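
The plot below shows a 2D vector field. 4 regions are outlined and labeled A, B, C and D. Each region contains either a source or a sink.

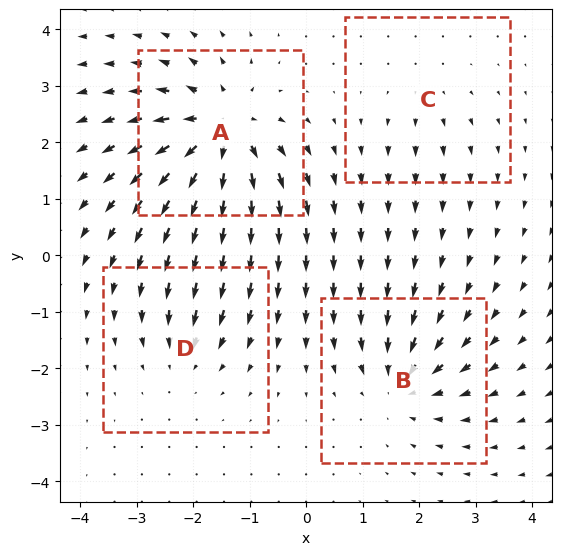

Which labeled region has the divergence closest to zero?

C

Divergence at each region's feature centre — A: about +8, B: about -5, C: about +2, D: about -4. Region C is closest to zero.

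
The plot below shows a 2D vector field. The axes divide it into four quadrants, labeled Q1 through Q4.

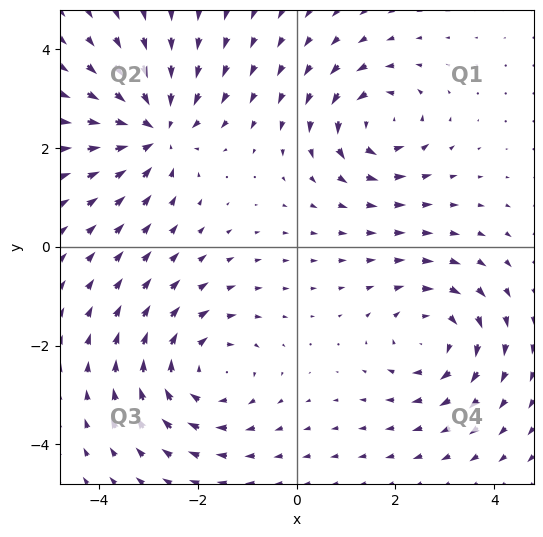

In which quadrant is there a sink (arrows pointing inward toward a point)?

Q2

The sink sits at approximately (-2.8, 2.4), which lies in quadrant Q2. The divergence there is about -5, negative as expected for a sink.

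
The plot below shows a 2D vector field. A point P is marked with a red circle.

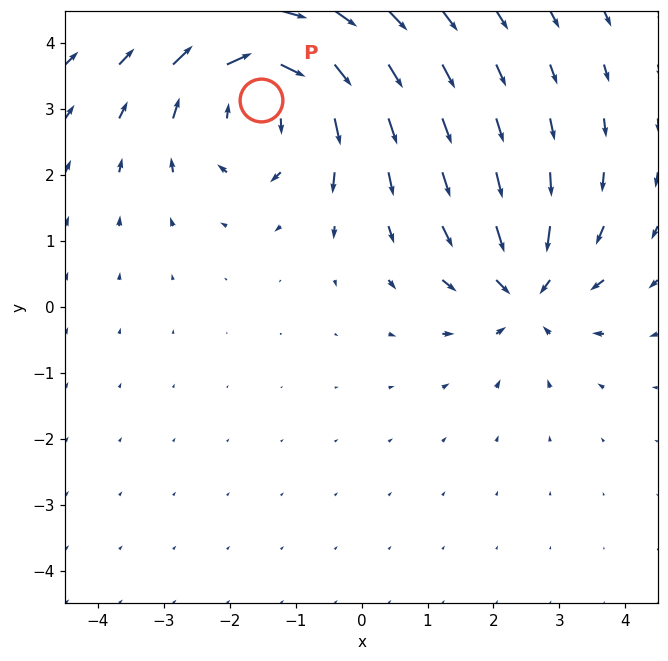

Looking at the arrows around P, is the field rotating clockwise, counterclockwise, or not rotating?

Near P at (-1.5, 3.1) the arrows circulate clockwise. The curl (z-component) there is about -4; negative curl means clockwise rotation.

clockwise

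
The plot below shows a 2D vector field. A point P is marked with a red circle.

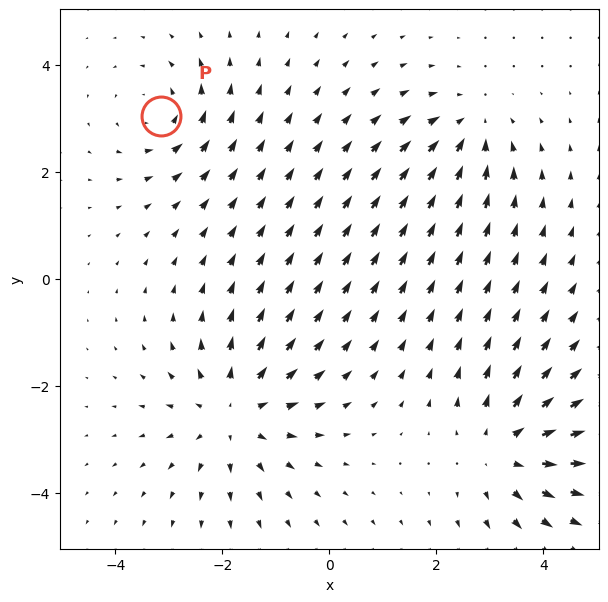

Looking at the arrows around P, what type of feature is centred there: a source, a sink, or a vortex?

vortex

At P (-3.1, 3.1) the arrows circulate counterclockwise. Divergence ≈0, curl about +3 — near-zero divergence with nonzero curl is a vortex.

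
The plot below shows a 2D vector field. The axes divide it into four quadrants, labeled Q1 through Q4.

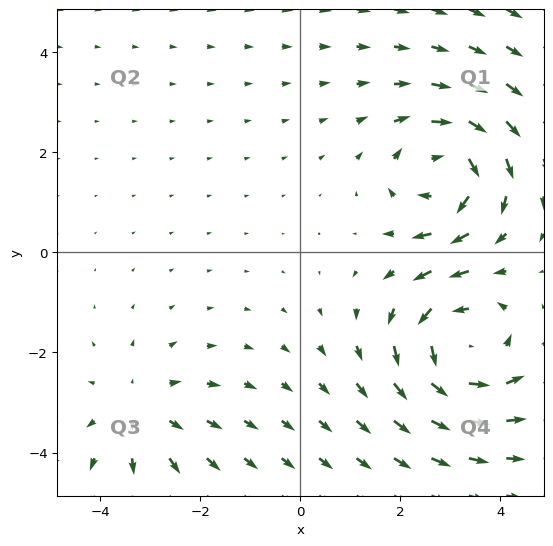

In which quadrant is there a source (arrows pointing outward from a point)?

The source sits at approximately (-3.2, -3.2), which lies in quadrant Q3. The divergence there is about +2, positive as expected for a source.

Q3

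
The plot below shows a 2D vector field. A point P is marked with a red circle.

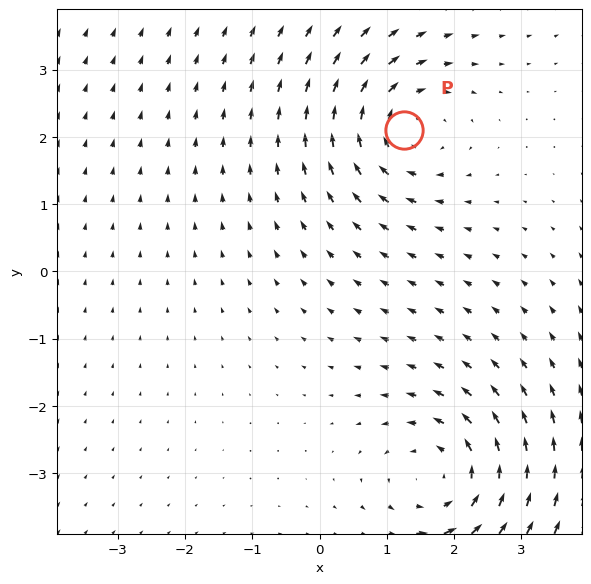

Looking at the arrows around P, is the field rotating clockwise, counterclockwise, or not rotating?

clockwise

Near P at (1.3, 2.1) the arrows circulate clockwise. The curl (z-component) there is about -3; negative curl means clockwise rotation.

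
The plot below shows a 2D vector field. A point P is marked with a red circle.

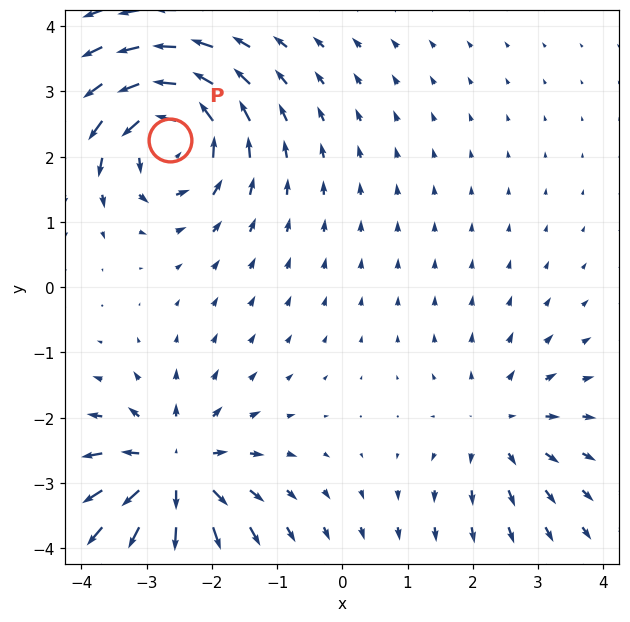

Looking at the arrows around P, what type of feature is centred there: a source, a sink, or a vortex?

At P (-2.6, 2.3) the arrows circulate counterclockwise. Divergence ≈0, curl about +6 — near-zero divergence with nonzero curl is a vortex.

vortex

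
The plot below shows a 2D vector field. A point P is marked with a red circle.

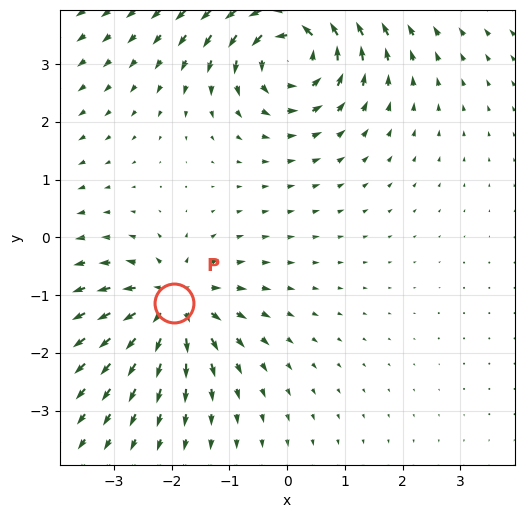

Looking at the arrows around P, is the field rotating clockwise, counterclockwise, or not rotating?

Near P at (-2.0, -1.1) the arrows show no circulation. The curl there is ≈0.

not rotating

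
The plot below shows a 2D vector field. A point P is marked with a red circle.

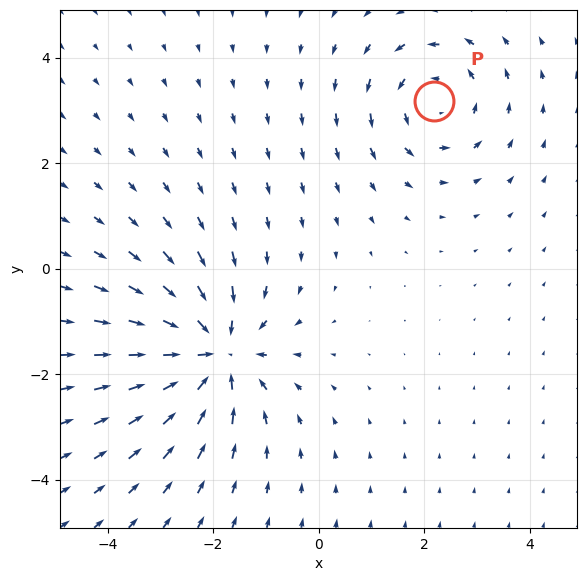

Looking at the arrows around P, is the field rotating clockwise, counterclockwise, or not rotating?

counterclockwise

Near P at (2.2, 3.2) the arrows circulate counterclockwise. The curl (z-component) there is about +3; positive curl means counterclockwise rotation.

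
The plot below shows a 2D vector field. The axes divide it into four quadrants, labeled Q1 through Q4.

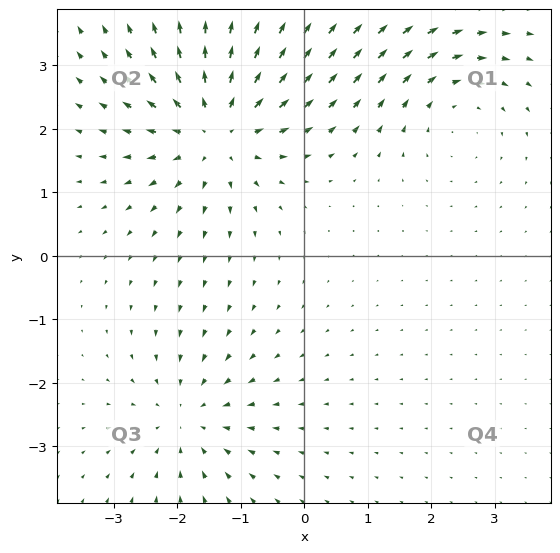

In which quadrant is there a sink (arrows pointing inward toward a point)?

Q3

The sink sits at approximately (-1.8, -2.6), which lies in quadrant Q3. The divergence there is about -3, negative as expected for a sink.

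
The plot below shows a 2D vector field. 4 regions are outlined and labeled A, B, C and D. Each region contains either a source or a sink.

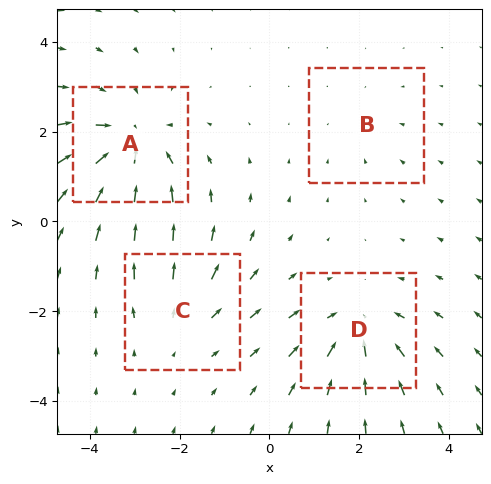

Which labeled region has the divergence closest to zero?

Divergence at each region's feature centre — A: about -6, B: about -2, C: about +3, D: about -5. Region B is closest to zero.

B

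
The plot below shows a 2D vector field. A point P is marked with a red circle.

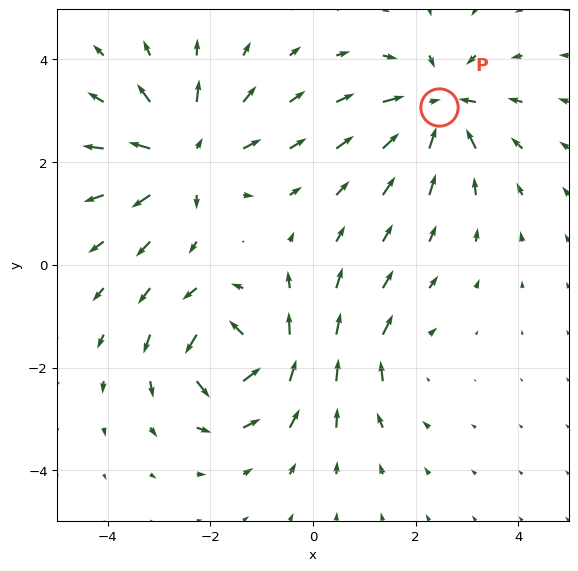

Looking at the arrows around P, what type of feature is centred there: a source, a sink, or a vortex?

At P (2.5, 3.1) the arrows converge inward. Divergence about -6, curl ≈0 — negative divergence with near-zero curl is a sink.

sink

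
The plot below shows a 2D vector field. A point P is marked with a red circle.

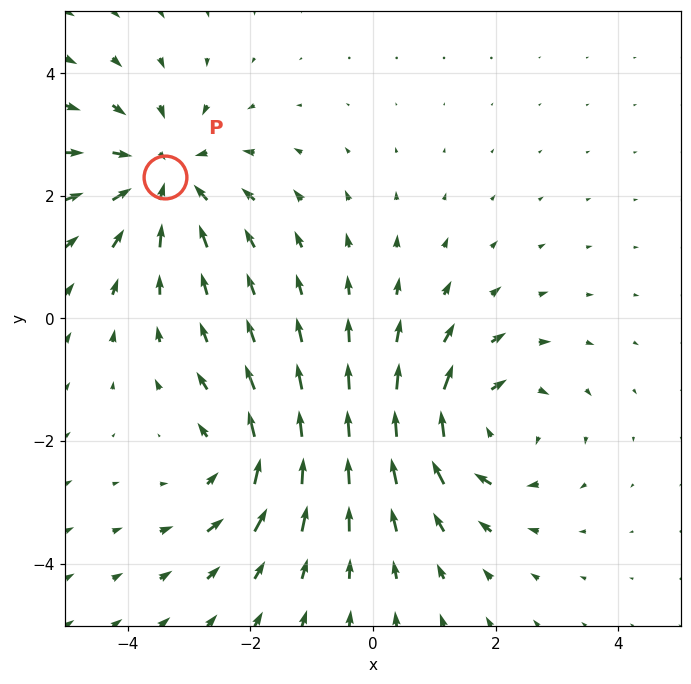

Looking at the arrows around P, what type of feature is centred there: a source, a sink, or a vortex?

sink

At P (-3.4, 2.3) the arrows converge inward. Divergence about -4, curl ≈0 — negative divergence with near-zero curl is a sink.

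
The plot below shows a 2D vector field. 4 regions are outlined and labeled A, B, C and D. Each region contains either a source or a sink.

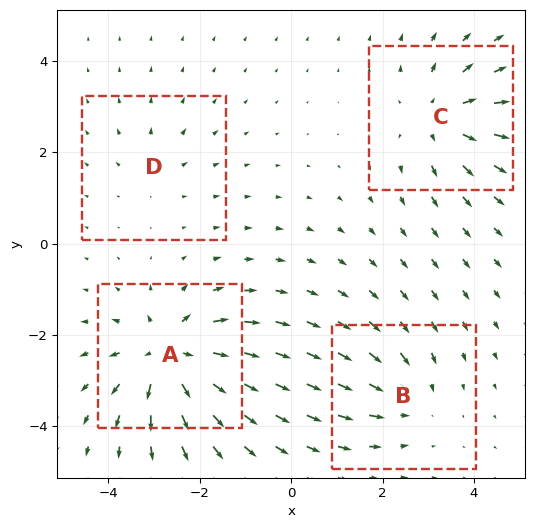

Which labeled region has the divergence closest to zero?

D

Divergence at each region's feature centre — A: about +6, B: about -3, C: about +5, D: about +2. Region D is closest to zero.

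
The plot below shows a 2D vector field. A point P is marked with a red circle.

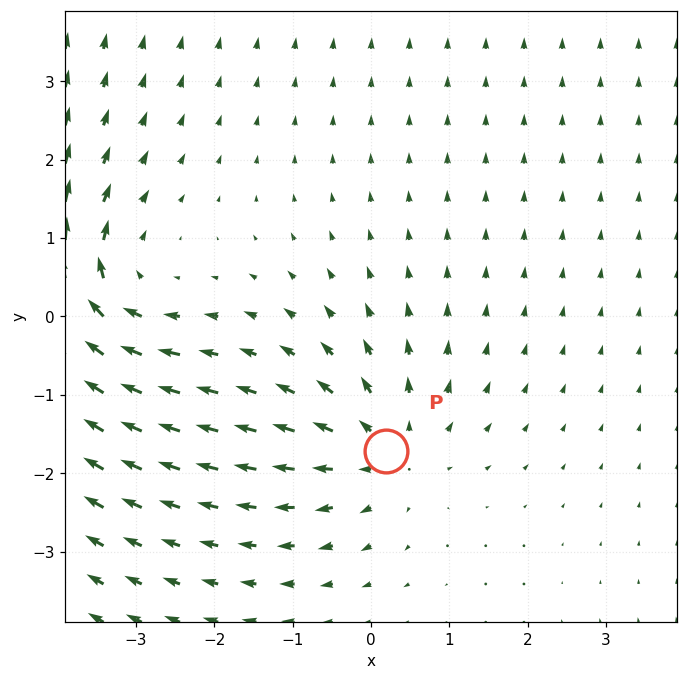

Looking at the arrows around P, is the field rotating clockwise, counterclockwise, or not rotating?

Near P at (0.2, -1.7) the arrows show no circulation. The curl there is ≈0.

not rotating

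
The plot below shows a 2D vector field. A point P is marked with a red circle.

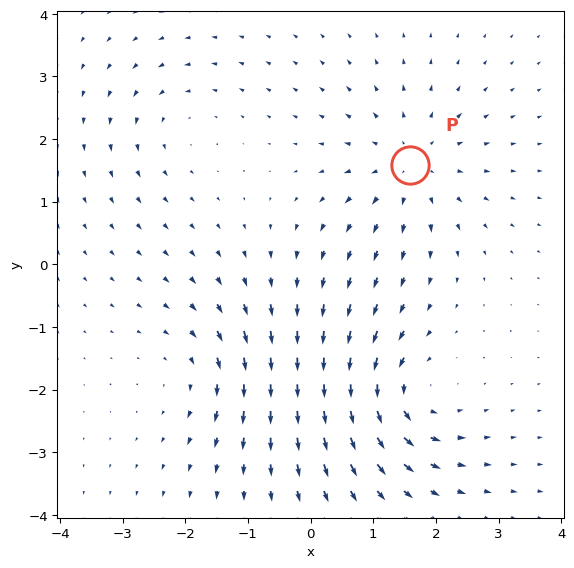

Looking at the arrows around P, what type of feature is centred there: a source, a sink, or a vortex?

At P (1.6, 1.6) the arrows spread outward. Divergence about +4, curl ≈0 — positive divergence with near-zero curl is a source.

source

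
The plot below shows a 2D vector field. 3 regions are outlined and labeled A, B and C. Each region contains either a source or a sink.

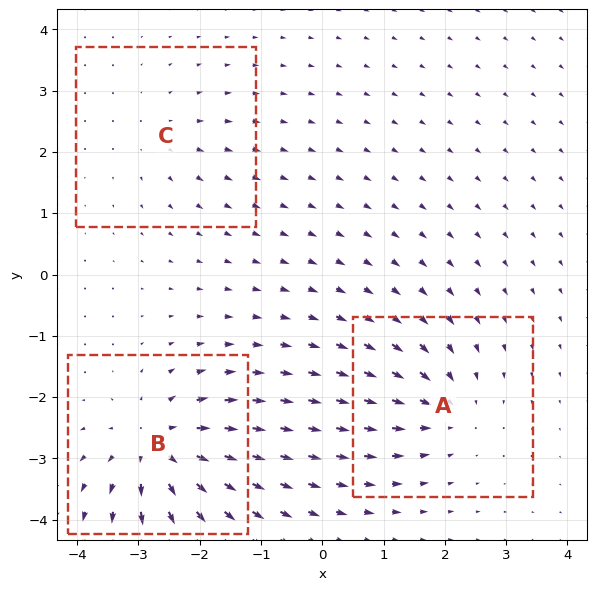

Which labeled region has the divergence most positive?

B

Divergence at each region's feature centre — A: about -4, B: about +6, C: about +2. Region B is most positive.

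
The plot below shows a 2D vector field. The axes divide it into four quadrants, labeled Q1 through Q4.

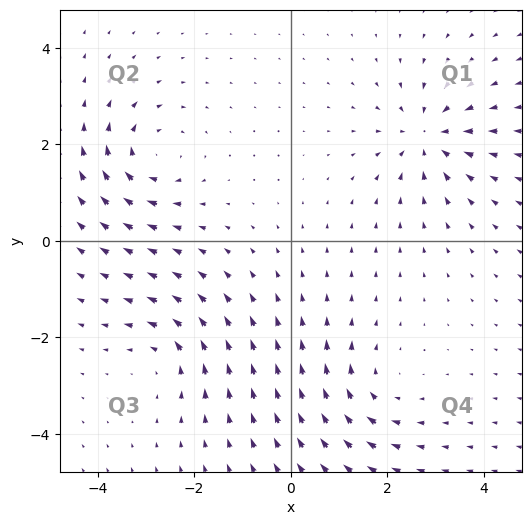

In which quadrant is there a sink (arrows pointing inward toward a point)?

The sink sits at approximately (2.8, 2.2), which lies in quadrant Q1. The divergence there is about -5, negative as expected for a sink.

Q1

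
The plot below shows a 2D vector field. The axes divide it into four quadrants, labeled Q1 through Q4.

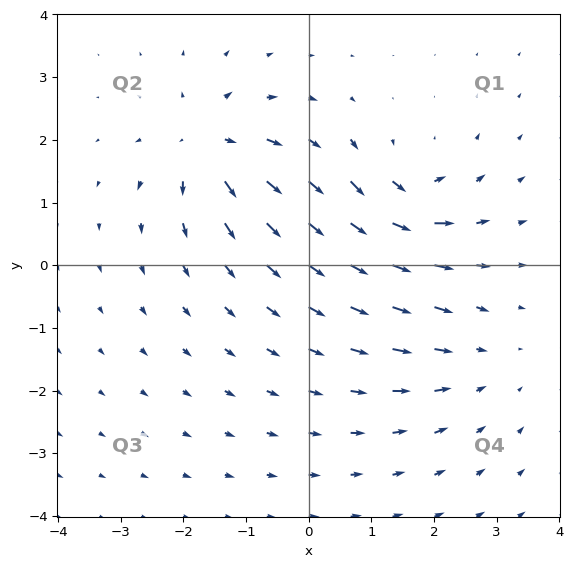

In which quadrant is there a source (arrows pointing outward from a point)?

The source sits at approximately (-1.6, 1.9), which lies in quadrant Q2. The divergence there is about +5, positive as expected for a source.

Q2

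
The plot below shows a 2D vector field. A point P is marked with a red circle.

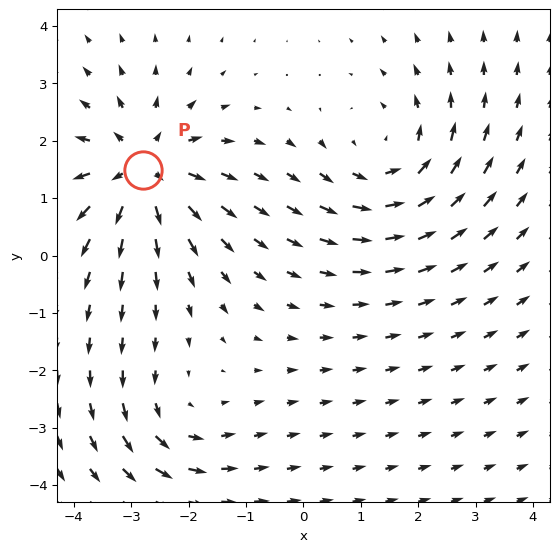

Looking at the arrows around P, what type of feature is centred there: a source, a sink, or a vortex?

source

At P (-2.8, 1.5) the arrows spread outward. Divergence about +5, curl ≈0 — positive divergence with near-zero curl is a source.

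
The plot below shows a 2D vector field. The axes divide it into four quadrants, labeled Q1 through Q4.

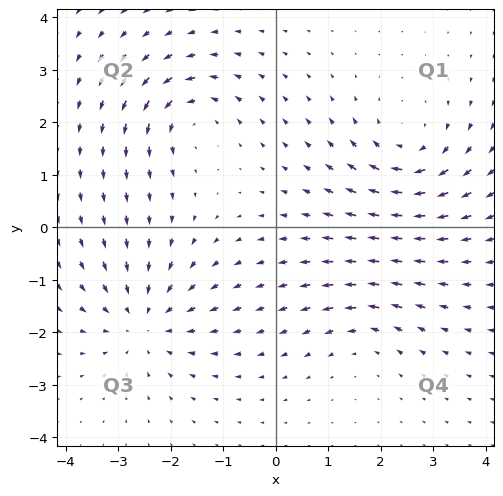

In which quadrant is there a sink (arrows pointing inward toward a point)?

Q3

The sink sits at approximately (-2.5, -1.8), which lies in quadrant Q3. The divergence there is about -4, negative as expected for a sink.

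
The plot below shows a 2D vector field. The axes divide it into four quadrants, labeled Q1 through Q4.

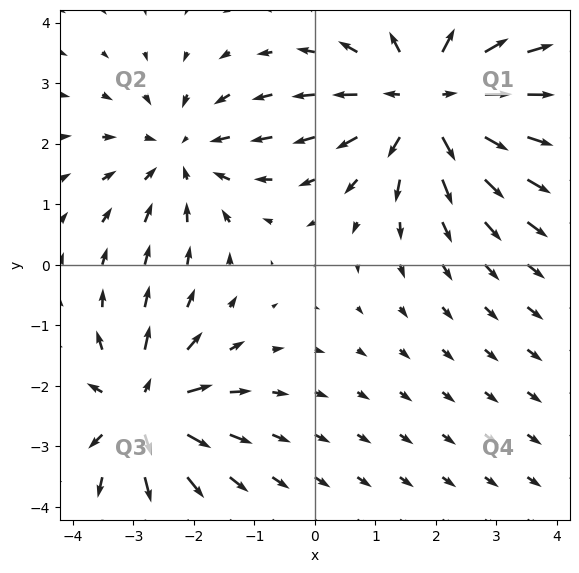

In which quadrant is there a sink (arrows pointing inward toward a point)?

The sink sits at approximately (-2.2, 1.8), which lies in quadrant Q2. The divergence there is about -2, negative as expected for a sink.

Q2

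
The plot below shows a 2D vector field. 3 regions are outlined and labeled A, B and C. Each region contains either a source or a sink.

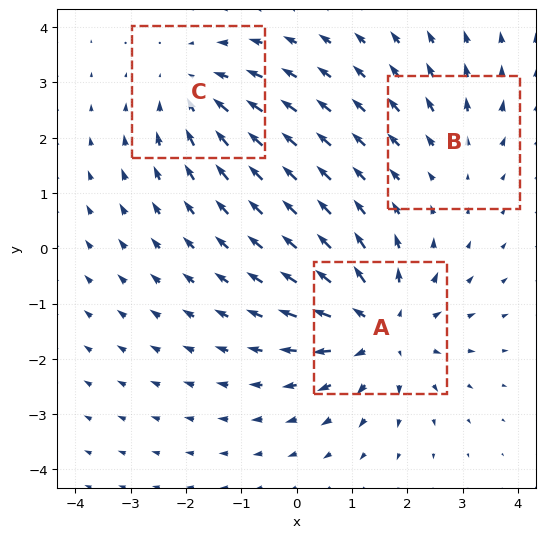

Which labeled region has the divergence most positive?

A

Divergence at each region's feature centre — A: about +4, B: about +2, C: about -3. Region A is most positive.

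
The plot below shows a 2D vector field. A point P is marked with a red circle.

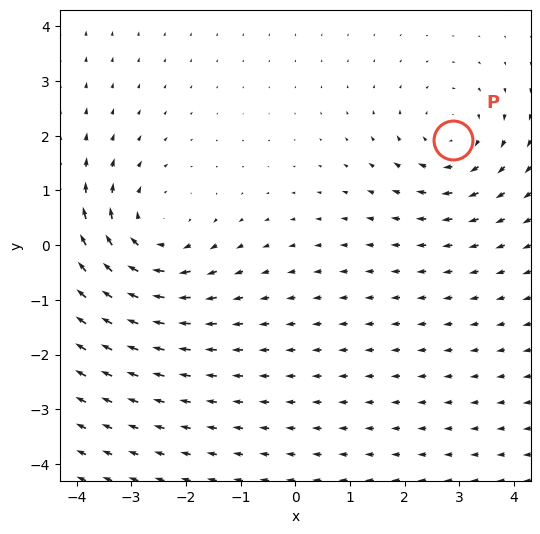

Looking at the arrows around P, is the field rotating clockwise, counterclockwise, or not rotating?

Near P at (2.9, 1.9) the arrows circulate clockwise. The curl (z-component) there is about -3; negative curl means clockwise rotation.

clockwise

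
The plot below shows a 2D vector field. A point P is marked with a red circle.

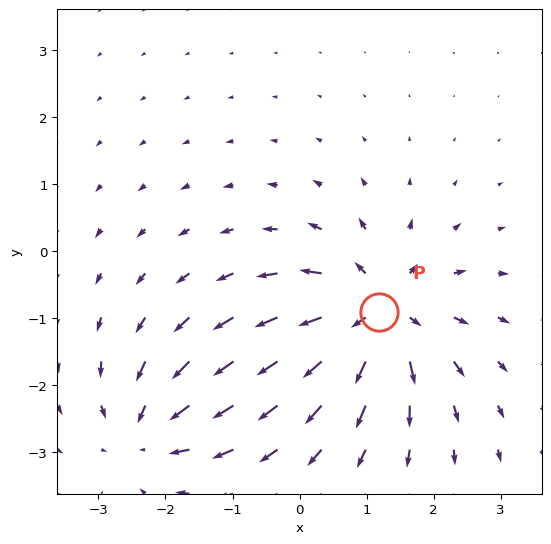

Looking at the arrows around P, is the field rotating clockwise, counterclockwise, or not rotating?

not rotating

Near P at (1.2, -0.9) the arrows show no circulation. The curl there is ≈0.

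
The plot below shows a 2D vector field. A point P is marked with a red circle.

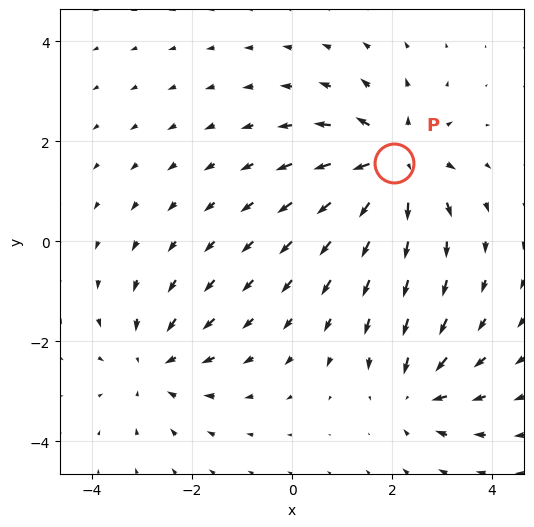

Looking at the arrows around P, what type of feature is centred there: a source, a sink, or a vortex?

source

At P (2.0, 1.6) the arrows spread outward. Divergence about +5, curl ≈0 — positive divergence with near-zero curl is a source.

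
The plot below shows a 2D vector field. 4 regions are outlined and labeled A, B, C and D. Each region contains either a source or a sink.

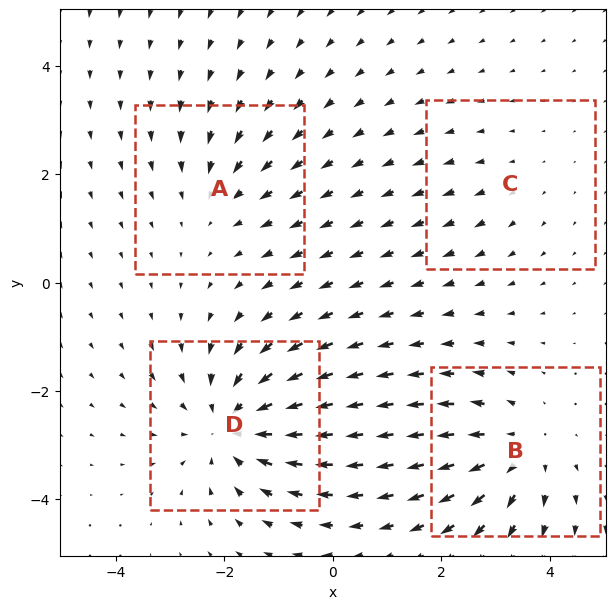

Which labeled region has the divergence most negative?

D

Divergence at each region's feature centre — A: about -3, B: about +4, C: about +2, D: about -6. Region D is most negative.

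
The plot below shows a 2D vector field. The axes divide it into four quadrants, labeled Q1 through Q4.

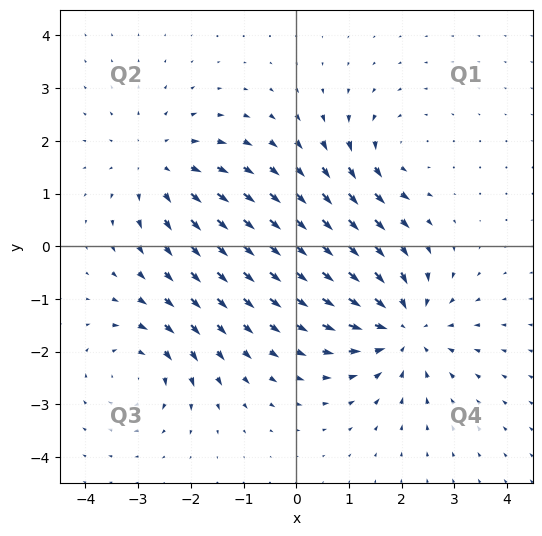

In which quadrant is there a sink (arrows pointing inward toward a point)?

Q4

The sink sits at approximately (2.0, -1.5), which lies in quadrant Q4. The divergence there is about -4, negative as expected for a sink.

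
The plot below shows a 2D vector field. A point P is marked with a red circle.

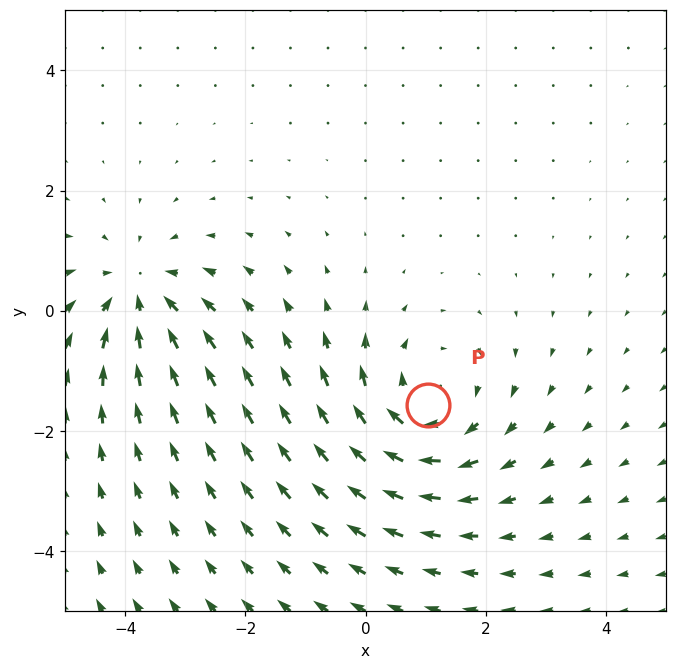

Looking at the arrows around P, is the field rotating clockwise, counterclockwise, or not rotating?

clockwise

Near P at (1.0, -1.6) the arrows circulate clockwise. The curl (z-component) there is about -4; negative curl means clockwise rotation.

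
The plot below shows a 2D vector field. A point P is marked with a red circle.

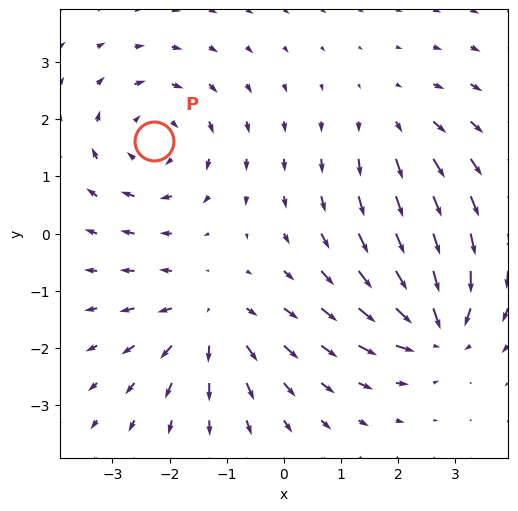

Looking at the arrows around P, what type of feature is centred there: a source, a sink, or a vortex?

vortex

At P (-2.3, 1.6) the arrows circulate clockwise. Divergence ≈0, curl about -5 — near-zero divergence with nonzero curl is a vortex.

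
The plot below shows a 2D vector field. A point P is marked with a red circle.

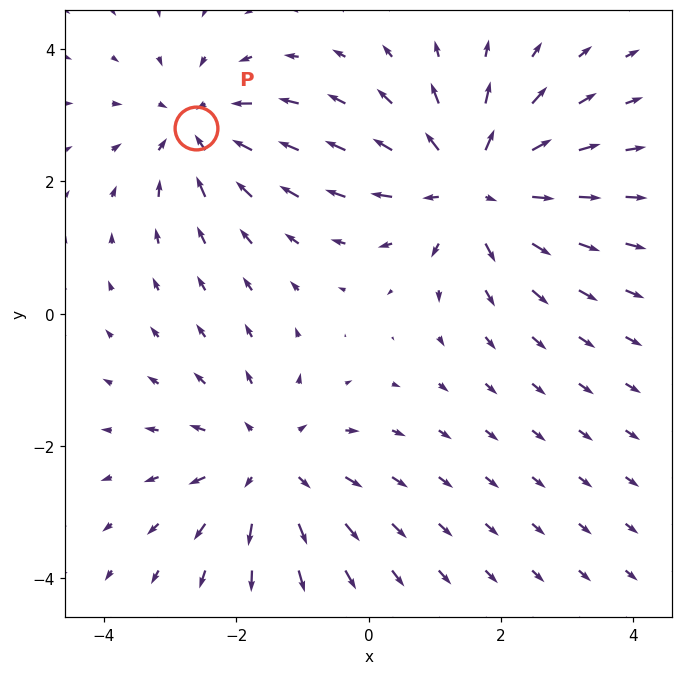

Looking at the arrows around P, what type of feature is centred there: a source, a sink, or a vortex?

At P (-2.6, 2.8) the arrows converge inward. Divergence about -3, curl ≈0 — negative divergence with near-zero curl is a sink.

sink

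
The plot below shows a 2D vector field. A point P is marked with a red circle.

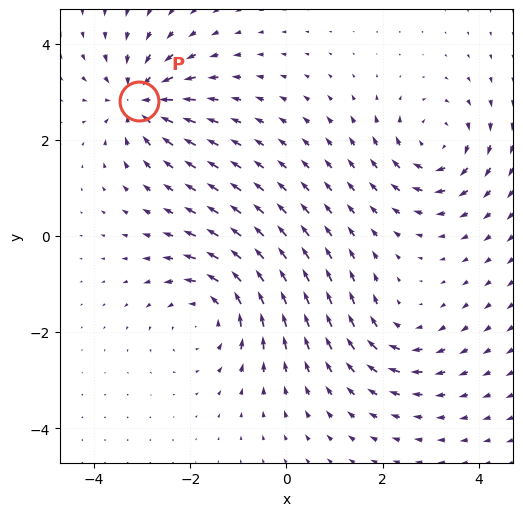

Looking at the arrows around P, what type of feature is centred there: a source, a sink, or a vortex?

sink

At P (-3.1, 2.8) the arrows converge inward. Divergence about -5, curl ≈0 — negative divergence with near-zero curl is a sink.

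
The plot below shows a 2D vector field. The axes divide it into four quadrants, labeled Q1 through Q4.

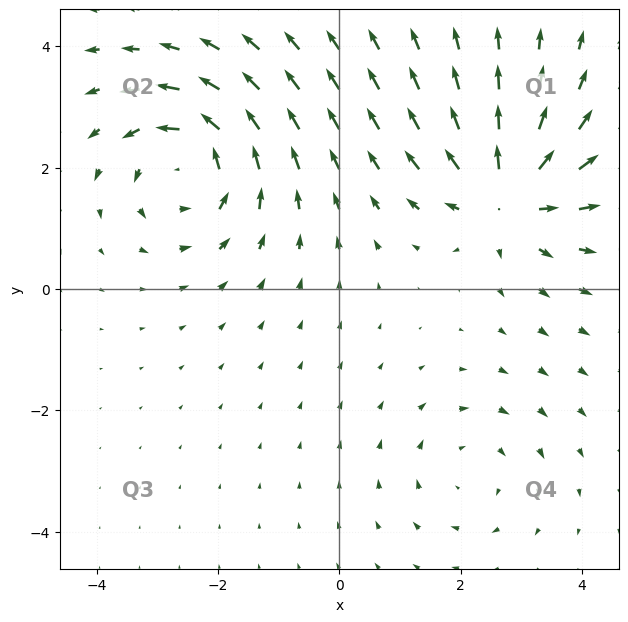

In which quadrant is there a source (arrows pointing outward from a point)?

The source sits at approximately (2.8, 1.5), which lies in quadrant Q1. The divergence there is about +5, positive as expected for a source.

Q1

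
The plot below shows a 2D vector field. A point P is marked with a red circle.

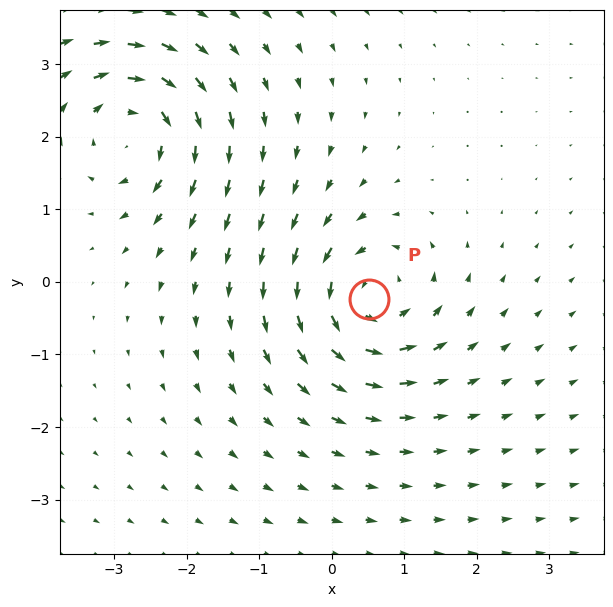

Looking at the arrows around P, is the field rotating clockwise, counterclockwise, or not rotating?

counterclockwise

Near P at (0.5, -0.2) the arrows circulate counterclockwise. The curl (z-component) there is about +6; positive curl means counterclockwise rotation.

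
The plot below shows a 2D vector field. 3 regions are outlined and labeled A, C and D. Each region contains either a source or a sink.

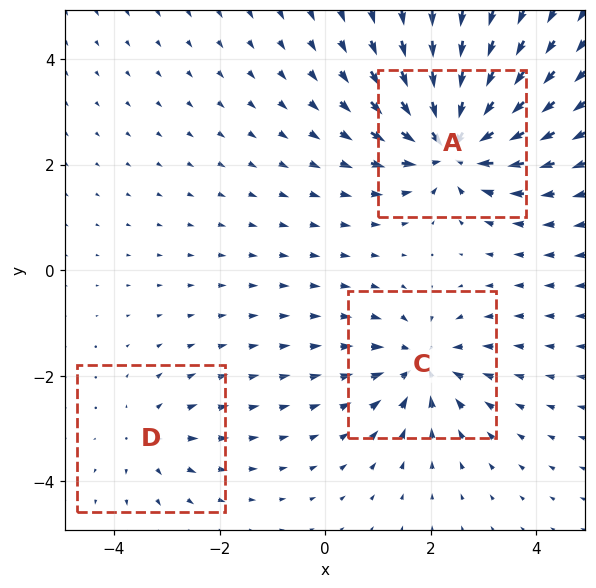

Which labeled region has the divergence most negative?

A

Divergence at each region's feature centre — A: about -6, C: about -4, D: about +2. Region A is most negative.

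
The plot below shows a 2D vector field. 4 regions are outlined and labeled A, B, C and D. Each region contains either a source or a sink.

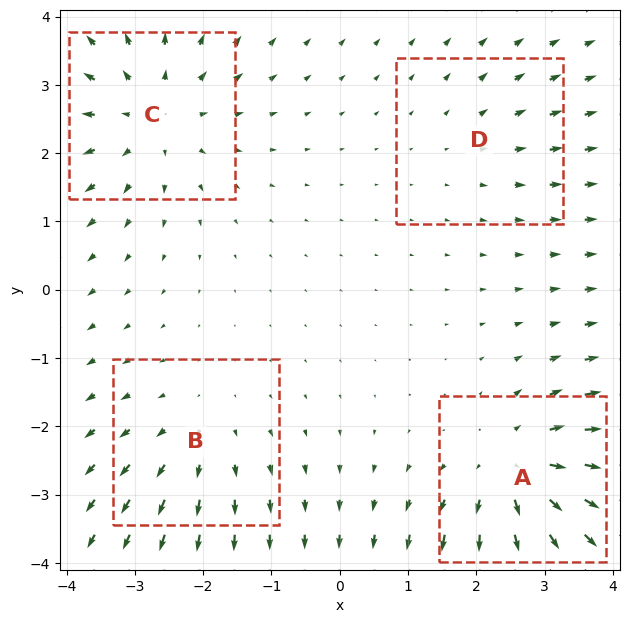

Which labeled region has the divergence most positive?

Divergence at each region's feature centre — A: about +5, B: about +3, C: about +4, D: about +2. Region A is most positive.

A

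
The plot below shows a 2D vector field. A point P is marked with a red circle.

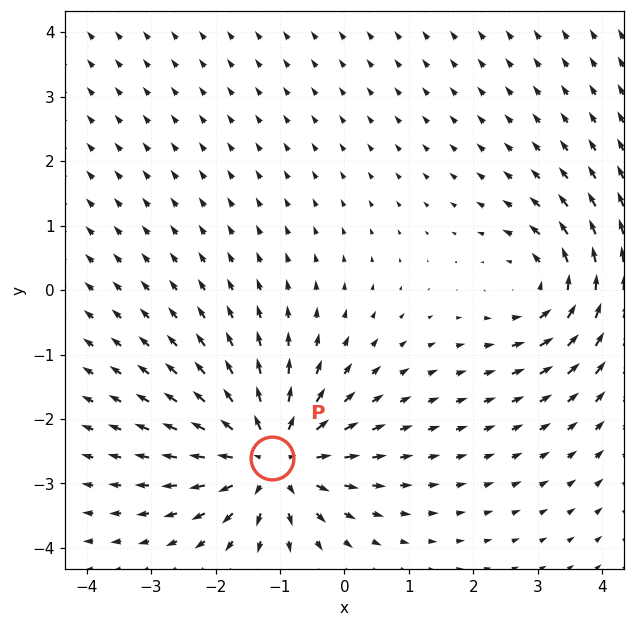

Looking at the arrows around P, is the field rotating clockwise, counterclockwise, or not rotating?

not rotating

Near P at (-1.1, -2.6) the arrows show no circulation. The curl there is ≈0.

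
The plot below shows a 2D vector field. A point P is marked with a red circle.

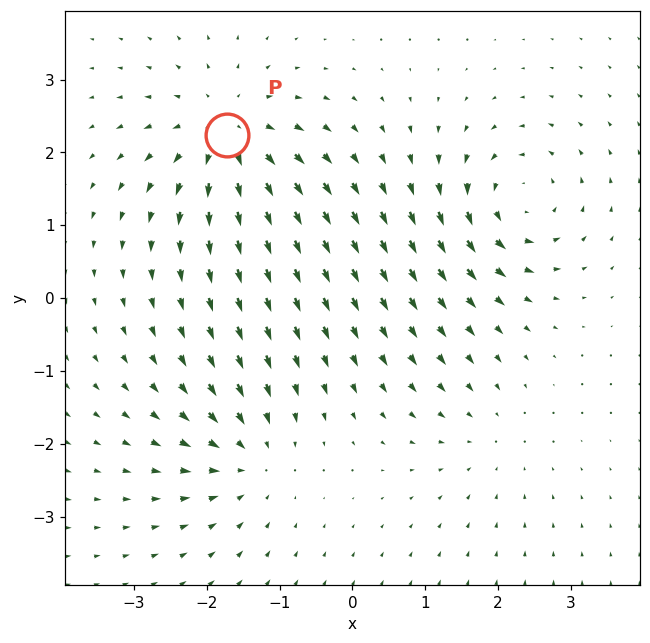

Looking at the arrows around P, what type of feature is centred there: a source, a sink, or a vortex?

source

At P (-1.7, 2.2) the arrows spread outward. Divergence about +5, curl ≈0 — positive divergence with near-zero curl is a source.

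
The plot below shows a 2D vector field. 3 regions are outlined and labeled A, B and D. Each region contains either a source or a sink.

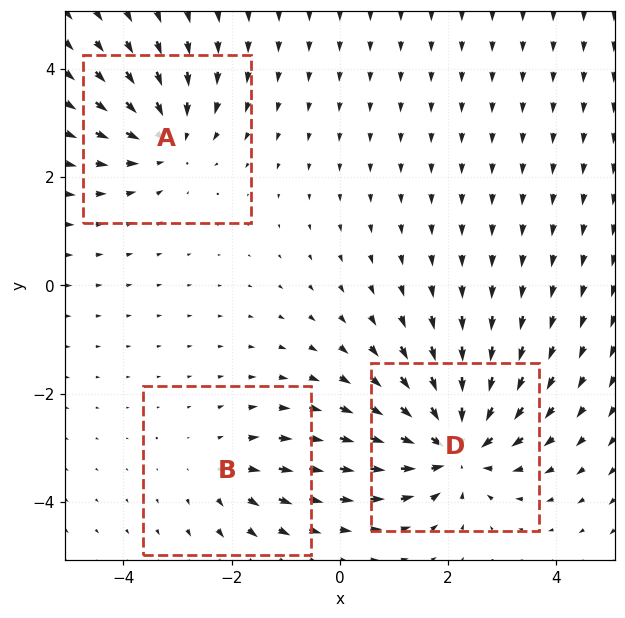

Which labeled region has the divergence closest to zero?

Divergence at each region's feature centre — A: about -3, B: about +2, D: about -5. Region B is closest to zero.

B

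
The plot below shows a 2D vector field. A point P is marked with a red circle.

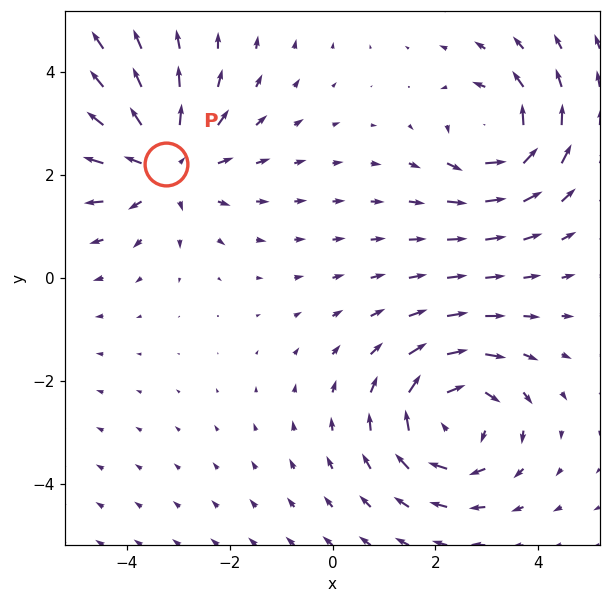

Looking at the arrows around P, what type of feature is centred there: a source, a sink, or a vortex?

At P (-3.2, 2.2) the arrows spread outward. Divergence about +4, curl ≈0 — positive divergence with near-zero curl is a source.

source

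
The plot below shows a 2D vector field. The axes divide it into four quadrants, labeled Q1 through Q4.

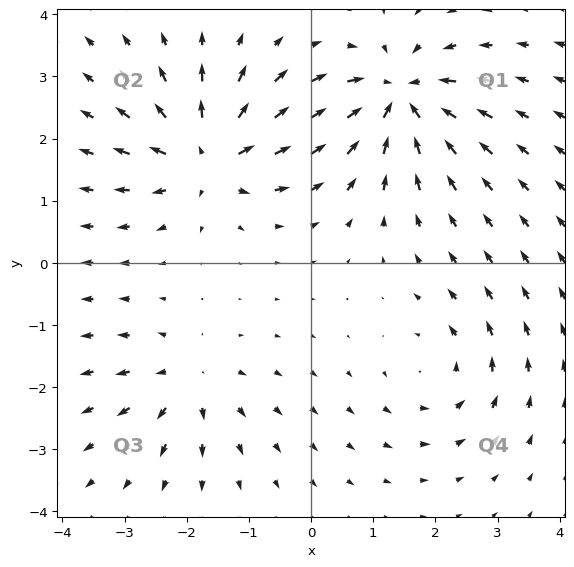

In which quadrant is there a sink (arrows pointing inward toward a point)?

Q1

The sink sits at approximately (1.4, 2.7), which lies in quadrant Q1. The divergence there is about -7, negative as expected for a sink.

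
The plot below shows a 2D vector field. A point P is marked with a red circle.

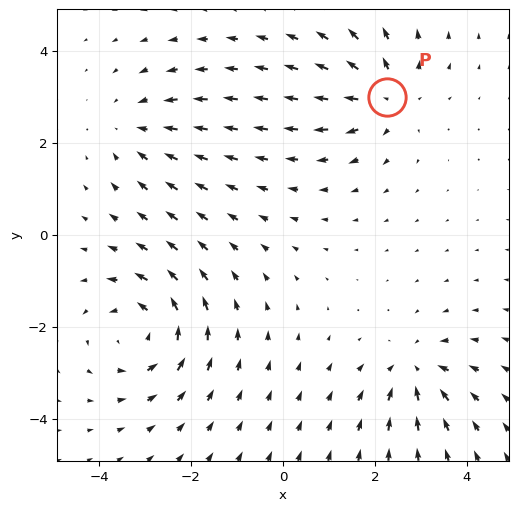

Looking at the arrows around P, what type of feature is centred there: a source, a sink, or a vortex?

source

At P (2.3, 3.0) the arrows spread outward. Divergence about +4, curl ≈0 — positive divergence with near-zero curl is a source.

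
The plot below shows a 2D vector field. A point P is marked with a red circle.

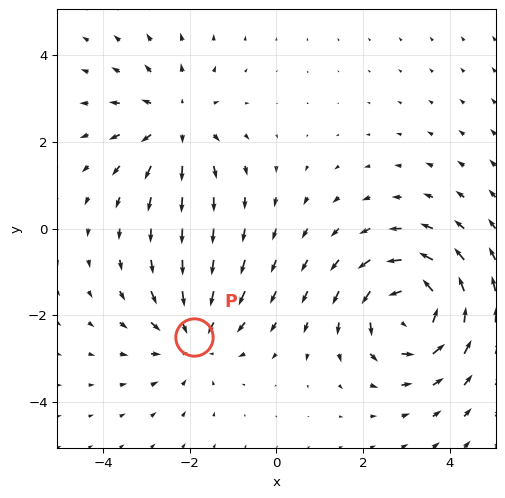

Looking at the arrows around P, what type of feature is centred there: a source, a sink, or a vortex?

At P (-1.9, -2.5) the arrows converge inward. Divergence about -3, curl ≈0 — negative divergence with near-zero curl is a sink.

sink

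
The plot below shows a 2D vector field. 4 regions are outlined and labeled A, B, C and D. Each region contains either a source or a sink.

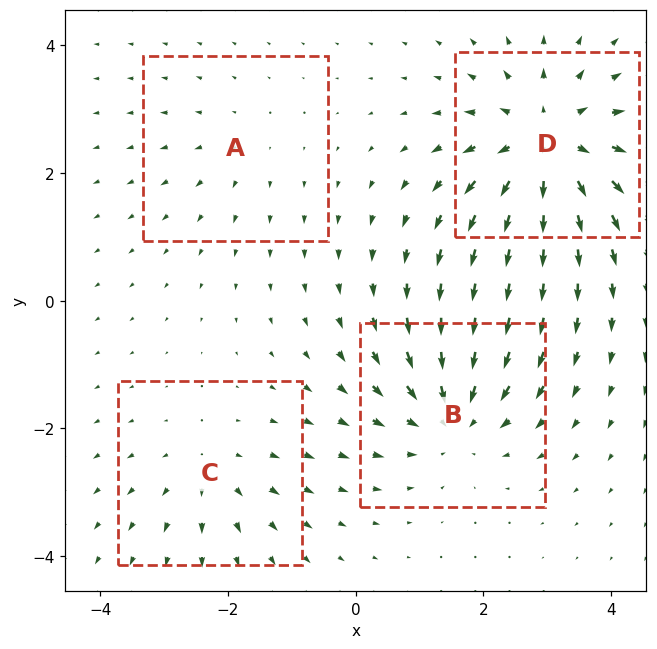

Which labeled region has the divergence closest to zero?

A

Divergence at each region's feature centre — A: about +2, B: about -5, C: about +3, D: about +6. Region A is closest to zero.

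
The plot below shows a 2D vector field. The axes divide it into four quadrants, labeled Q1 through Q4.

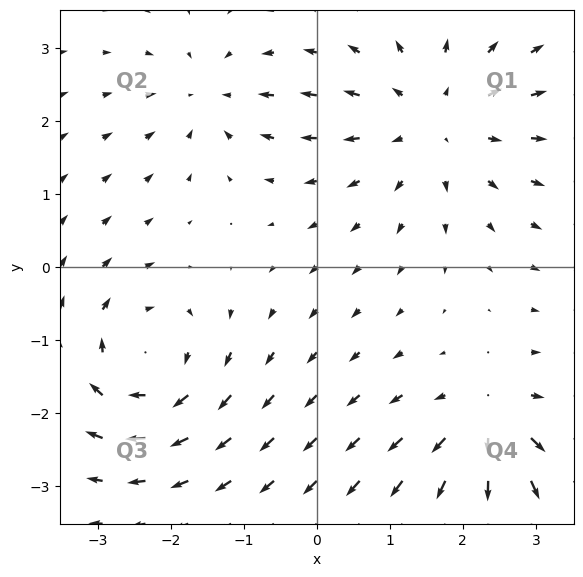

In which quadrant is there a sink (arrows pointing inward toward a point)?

The sink sits at approximately (-1.5, 2.3), which lies in quadrant Q2. The divergence there is about -3, negative as expected for a sink.

Q2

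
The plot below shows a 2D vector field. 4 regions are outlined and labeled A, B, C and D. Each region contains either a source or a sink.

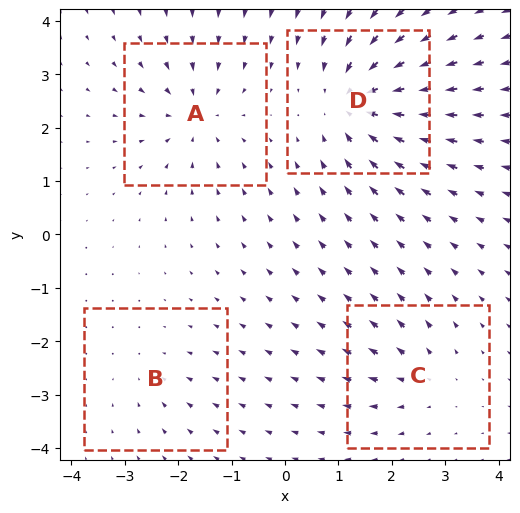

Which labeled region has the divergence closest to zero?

B

Divergence at each region's feature centre — A: about -5, B: about -2, C: about +3, D: about -8. Region B is closest to zero.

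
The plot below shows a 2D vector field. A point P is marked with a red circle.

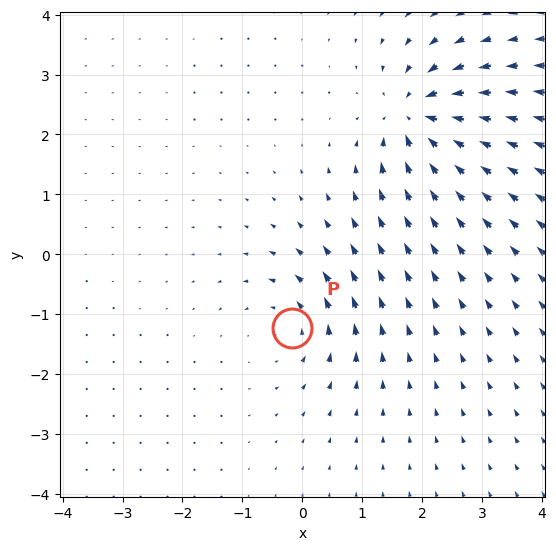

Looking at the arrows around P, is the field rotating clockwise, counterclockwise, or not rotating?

Near P at (-0.2, -1.2) the arrows circulate counterclockwise. The curl (z-component) there is about +4; positive curl means counterclockwise rotation.

counterclockwise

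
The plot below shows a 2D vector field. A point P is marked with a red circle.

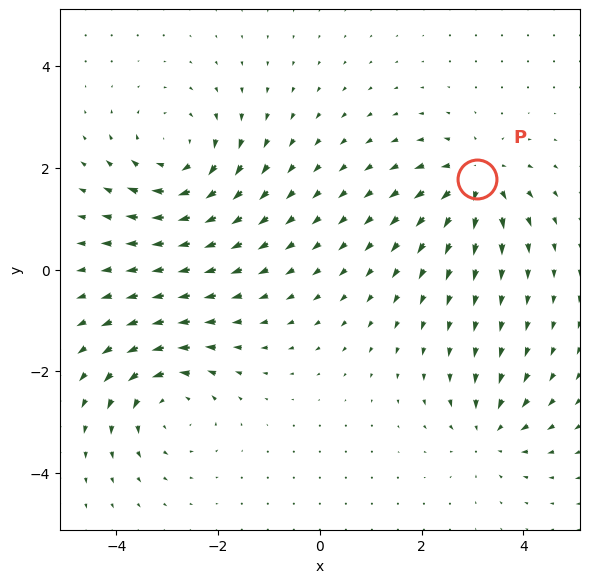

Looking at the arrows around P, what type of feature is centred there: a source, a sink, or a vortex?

source

At P (3.1, 1.8) the arrows spread outward. Divergence about +5, curl ≈0 — positive divergence with near-zero curl is a source.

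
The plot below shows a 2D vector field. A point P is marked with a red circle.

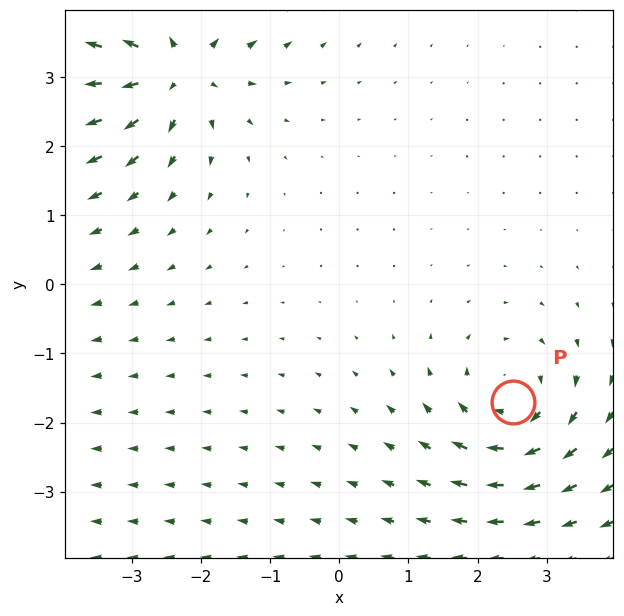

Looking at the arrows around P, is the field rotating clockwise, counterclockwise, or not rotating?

Near P at (2.5, -1.7) the arrows circulate clockwise. The curl (z-component) there is about -3; negative curl means clockwise rotation.

clockwise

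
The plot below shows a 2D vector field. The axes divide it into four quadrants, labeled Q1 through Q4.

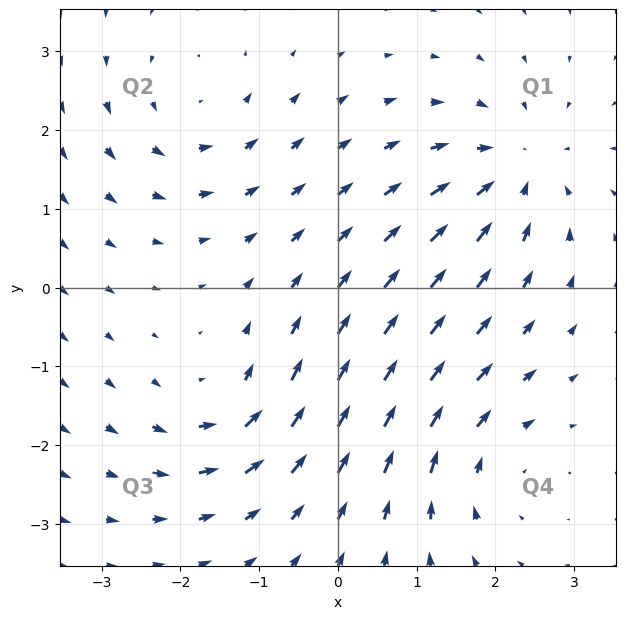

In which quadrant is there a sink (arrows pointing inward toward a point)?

The sink sits at approximately (2.3, 1.5), which lies in quadrant Q1. The divergence there is about -5, negative as expected for a sink.

Q1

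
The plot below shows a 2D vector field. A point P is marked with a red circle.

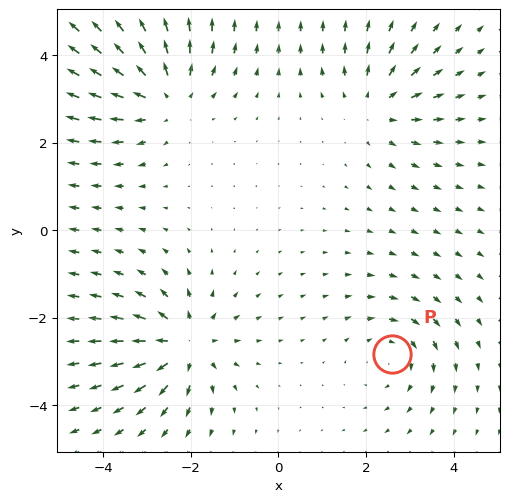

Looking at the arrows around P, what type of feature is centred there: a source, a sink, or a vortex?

vortex

At P (2.6, -2.8) the arrows circulate clockwise. Divergence ≈0, curl about -3 — near-zero divergence with nonzero curl is a vortex.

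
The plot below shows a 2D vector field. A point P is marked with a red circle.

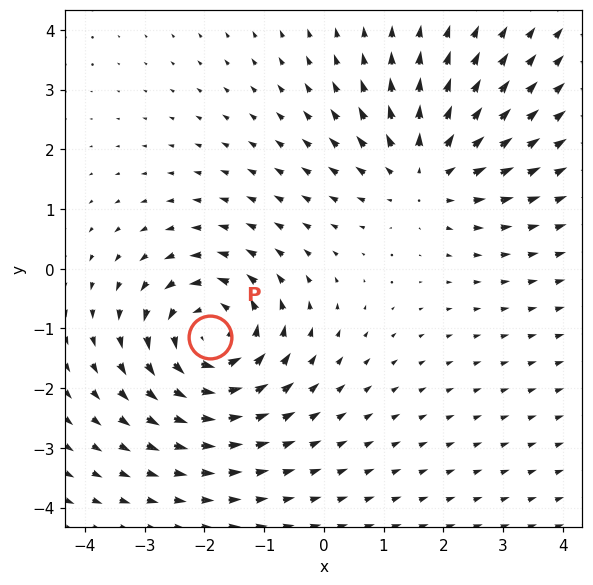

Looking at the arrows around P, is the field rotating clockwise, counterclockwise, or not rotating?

counterclockwise

Near P at (-1.9, -1.1) the arrows circulate counterclockwise. The curl (z-component) there is about +5; positive curl means counterclockwise rotation.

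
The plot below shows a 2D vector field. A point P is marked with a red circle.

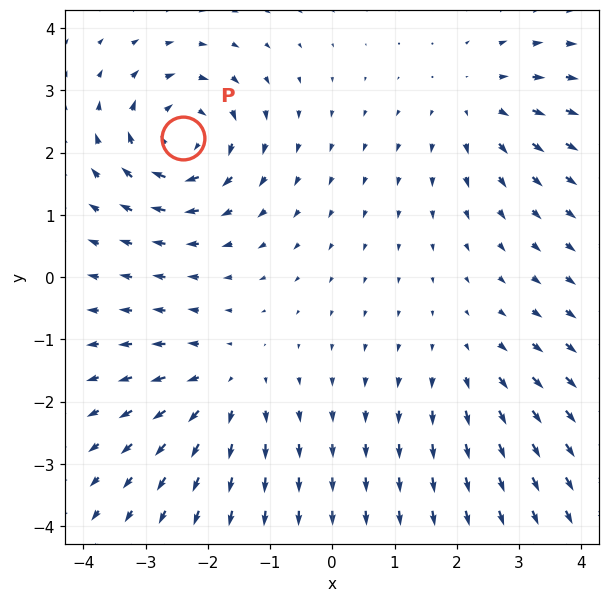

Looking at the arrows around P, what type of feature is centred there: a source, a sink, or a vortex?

At P (-2.4, 2.2) the arrows circulate clockwise. Divergence ≈0, curl about -6 — near-zero divergence with nonzero curl is a vortex.

vortex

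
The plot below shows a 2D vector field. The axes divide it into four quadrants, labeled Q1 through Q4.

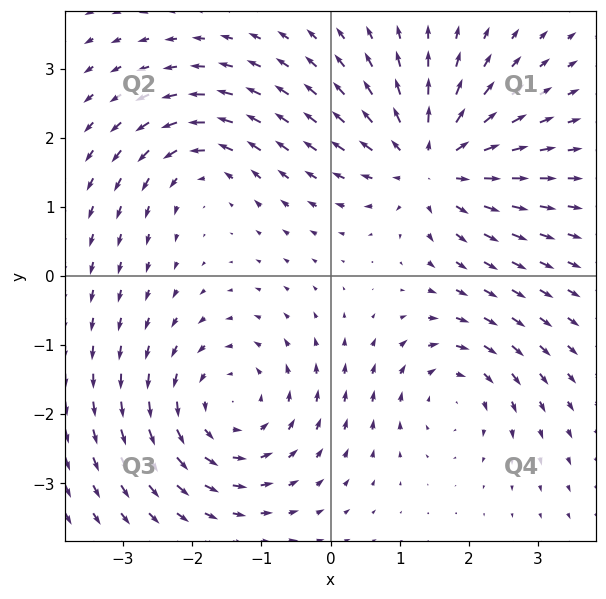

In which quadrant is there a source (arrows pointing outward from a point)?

The source sits at approximately (1.4, 1.6), which lies in quadrant Q1. The divergence there is about +5, positive as expected for a source.

Q1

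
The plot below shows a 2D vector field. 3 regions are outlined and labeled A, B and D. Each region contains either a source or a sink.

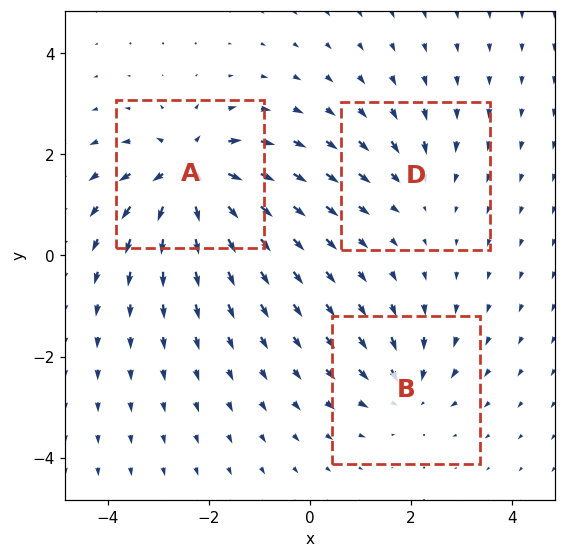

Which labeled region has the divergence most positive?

Divergence at each region's feature centre — A: about +7, B: about -4, D: about -3. Region A is most positive.

A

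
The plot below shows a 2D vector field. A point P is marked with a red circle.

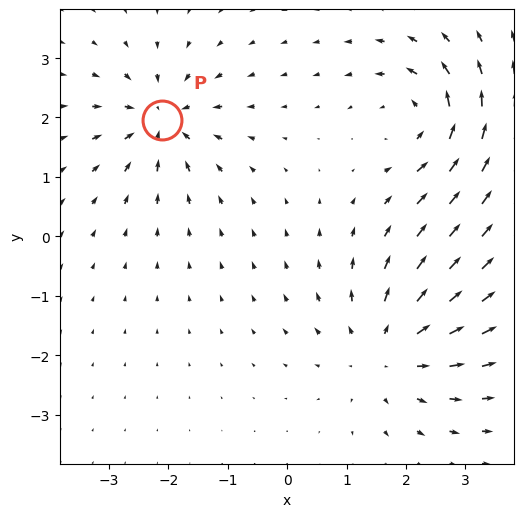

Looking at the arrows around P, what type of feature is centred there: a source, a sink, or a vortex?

At P (-2.1, 2.0) the arrows converge inward. Divergence about -5, curl ≈0 — negative divergence with near-zero curl is a sink.

sink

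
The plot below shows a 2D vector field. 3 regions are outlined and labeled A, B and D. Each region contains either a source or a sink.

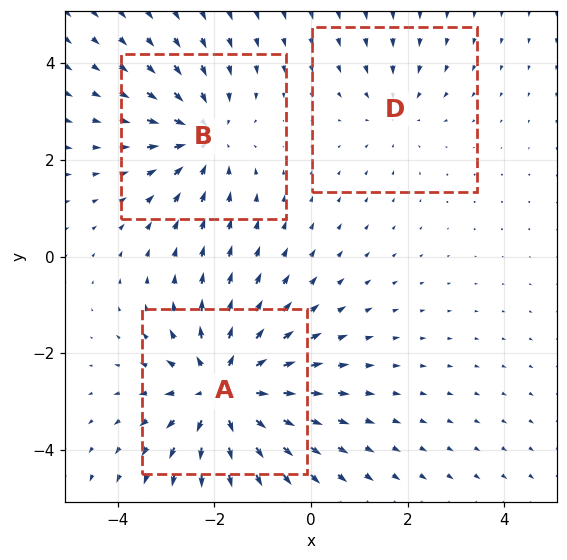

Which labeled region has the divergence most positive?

A

Divergence at each region's feature centre — A: about +5, B: about -3, D: about -2. Region A is most positive.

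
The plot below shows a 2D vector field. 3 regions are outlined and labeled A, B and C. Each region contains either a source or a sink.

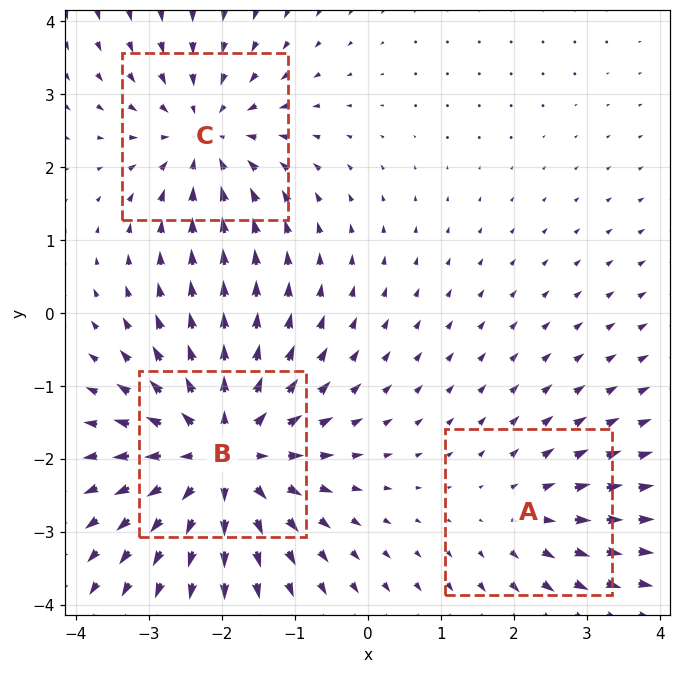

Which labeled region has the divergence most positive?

Divergence at each region's feature centre — A: about +2, B: about +5, C: about -3. Region B is most positive.

B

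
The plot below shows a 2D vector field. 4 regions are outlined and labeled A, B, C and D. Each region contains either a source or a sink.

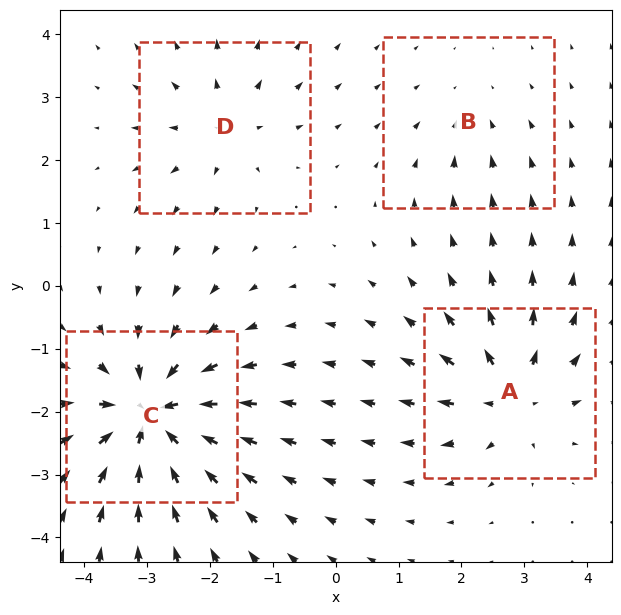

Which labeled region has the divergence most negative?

Divergence at each region's feature centre — A: about +6, B: about -2, C: about -9, D: about +4. Region C is most negative.

C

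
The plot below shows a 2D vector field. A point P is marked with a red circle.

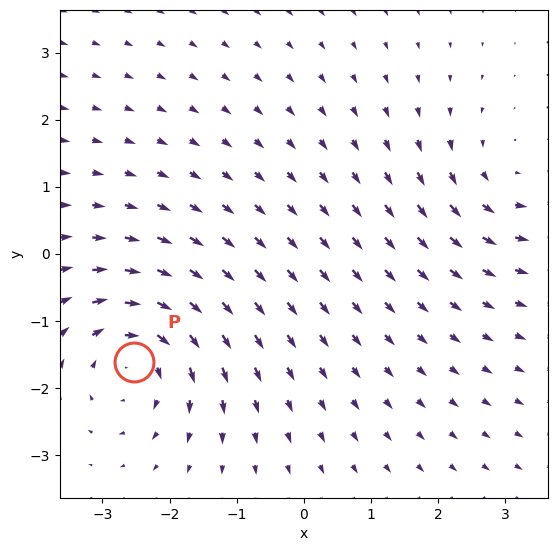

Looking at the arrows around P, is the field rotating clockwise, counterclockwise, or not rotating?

clockwise

Near P at (-2.5, -1.6) the arrows circulate clockwise. The curl (z-component) there is about -5; negative curl means clockwise rotation.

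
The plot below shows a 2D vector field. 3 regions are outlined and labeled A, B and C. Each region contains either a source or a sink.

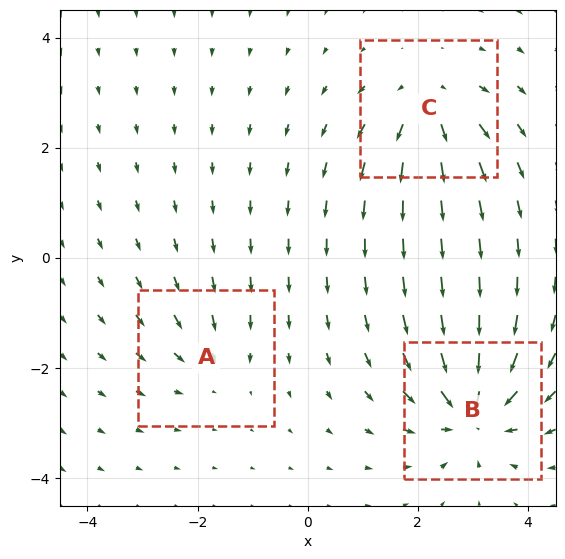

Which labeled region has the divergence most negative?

B

Divergence at each region's feature centre — A: about -2, B: about -5, C: about +4. Region B is most negative.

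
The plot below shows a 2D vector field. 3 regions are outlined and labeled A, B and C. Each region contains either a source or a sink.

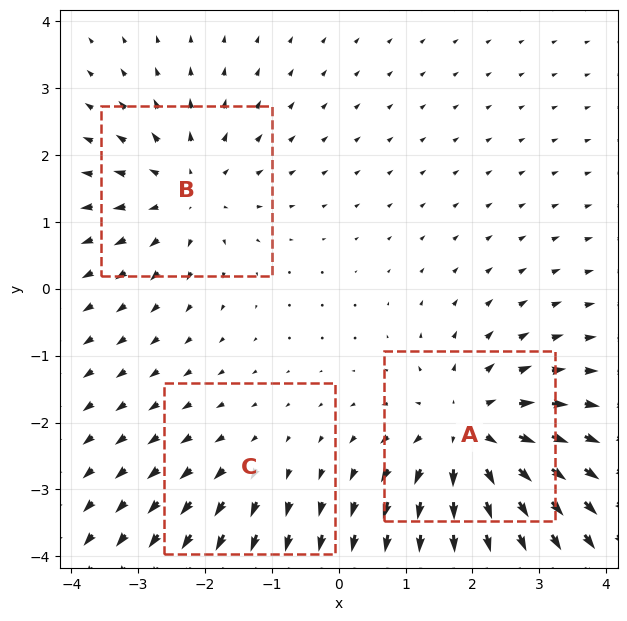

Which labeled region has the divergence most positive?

A

Divergence at each region's feature centre — A: about +4, B: about +3, C: about +2. Region A is most positive.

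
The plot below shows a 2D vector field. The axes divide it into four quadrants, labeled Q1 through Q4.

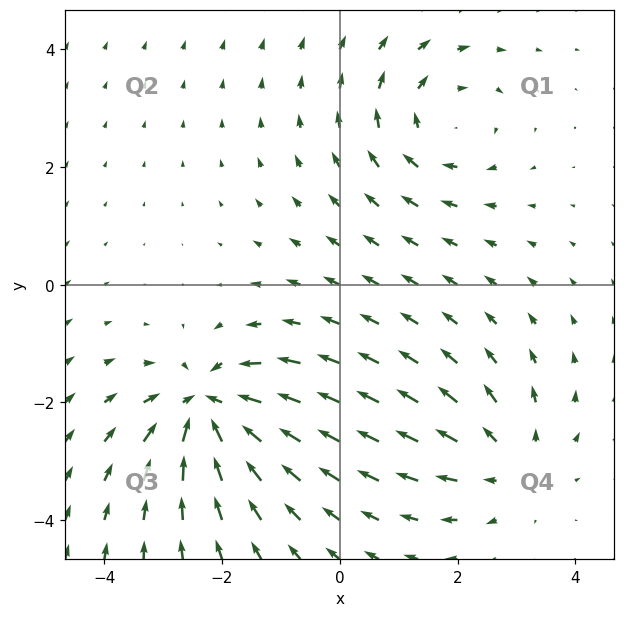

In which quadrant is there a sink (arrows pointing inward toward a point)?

The sink sits at approximately (-2.2, -2.1), which lies in quadrant Q3. The divergence there is about -5, negative as expected for a sink.

Q3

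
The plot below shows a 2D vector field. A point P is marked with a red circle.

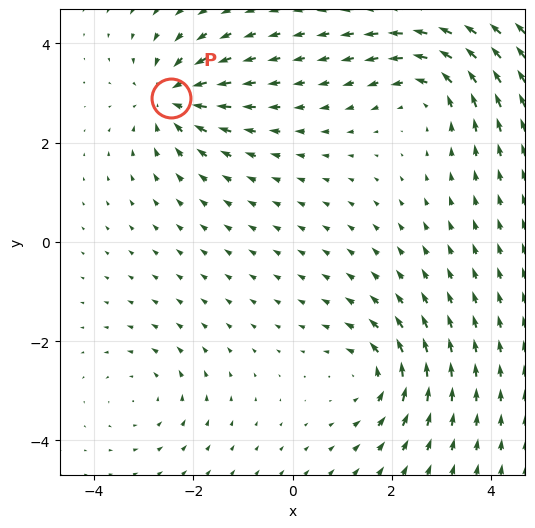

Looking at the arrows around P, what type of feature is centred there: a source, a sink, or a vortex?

At P (-2.4, 2.9) the arrows converge inward. Divergence about -6, curl ≈0 — negative divergence with near-zero curl is a sink.

sink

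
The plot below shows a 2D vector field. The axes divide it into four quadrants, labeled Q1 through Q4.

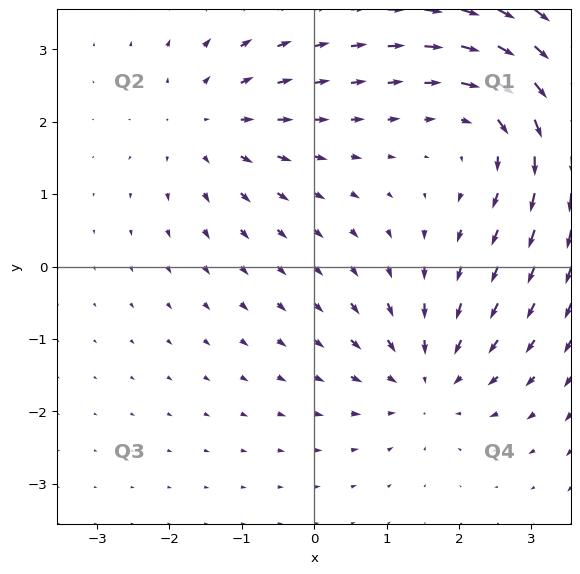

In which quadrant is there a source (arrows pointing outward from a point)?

The source sits at approximately (-1.5, 2.0), which lies in quadrant Q2. The divergence there is about +3, positive as expected for a source.

Q2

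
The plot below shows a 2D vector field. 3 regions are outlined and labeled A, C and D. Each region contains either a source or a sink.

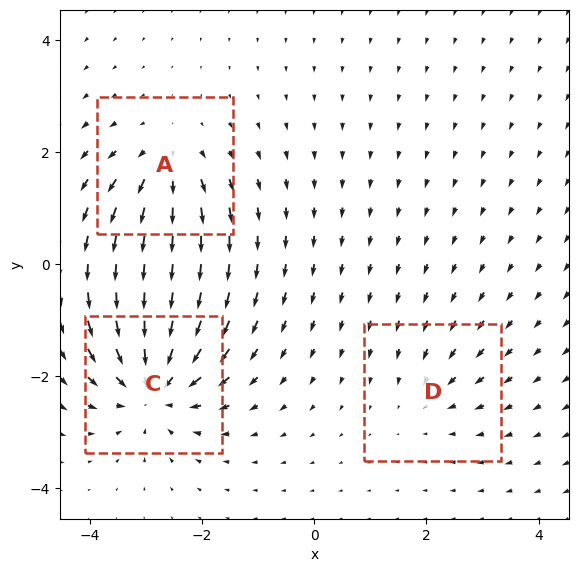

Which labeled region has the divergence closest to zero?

D

Divergence at each region's feature centre — A: about +4, C: about -6, D: about -2. Region D is closest to zero.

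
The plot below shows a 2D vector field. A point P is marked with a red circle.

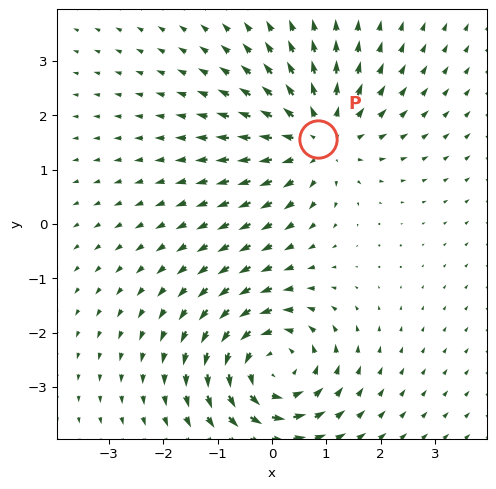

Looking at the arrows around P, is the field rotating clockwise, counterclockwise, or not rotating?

not rotating

Near P at (0.9, 1.6) the arrows show no circulation. The curl there is ≈0.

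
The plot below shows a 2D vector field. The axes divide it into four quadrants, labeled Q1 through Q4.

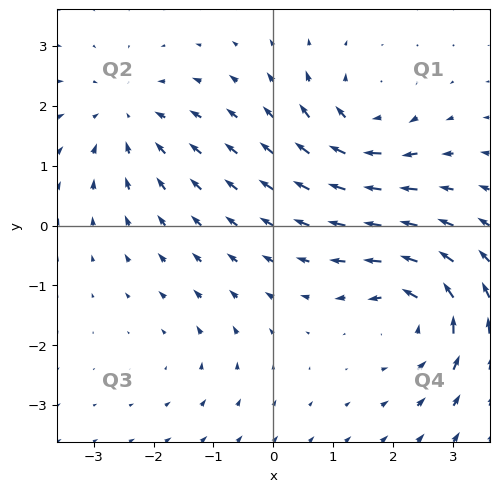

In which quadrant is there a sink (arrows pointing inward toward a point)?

The sink sits at approximately (-2.4, 1.8), which lies in quadrant Q2. The divergence there is about -4, negative as expected for a sink.

Q2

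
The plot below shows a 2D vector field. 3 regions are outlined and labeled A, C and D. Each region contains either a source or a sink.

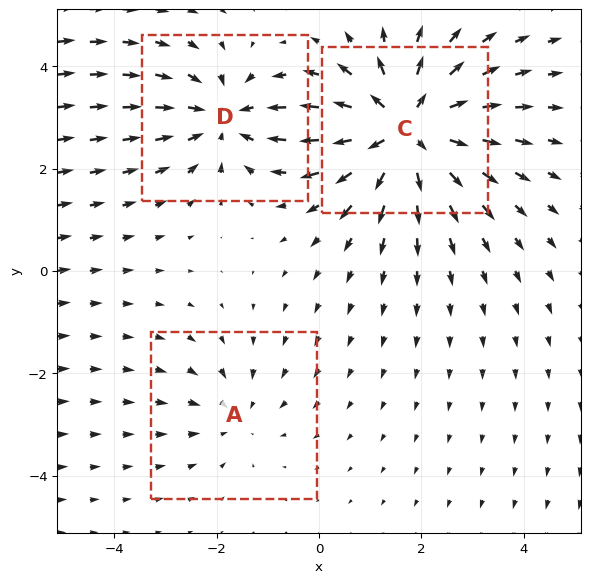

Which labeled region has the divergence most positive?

C

Divergence at each region's feature centre — A: about -2, C: about +5, D: about -3. Region C is most positive.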